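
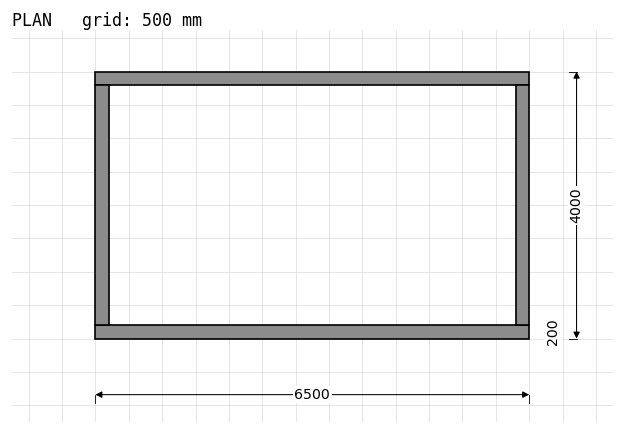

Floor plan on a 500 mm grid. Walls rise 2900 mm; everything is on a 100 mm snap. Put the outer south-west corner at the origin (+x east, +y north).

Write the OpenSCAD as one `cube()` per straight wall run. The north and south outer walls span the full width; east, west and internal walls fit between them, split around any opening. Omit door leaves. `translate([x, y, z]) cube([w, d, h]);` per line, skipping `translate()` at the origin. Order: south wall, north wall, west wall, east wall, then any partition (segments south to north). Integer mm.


cube([6500, 200, 2900]);
translate([0, 3800, 0]) cube([6500, 200, 2900]);
translate([0, 200, 0]) cube([200, 3600, 2900]);
translate([6300, 200, 0]) cube([200, 3600, 2900]);


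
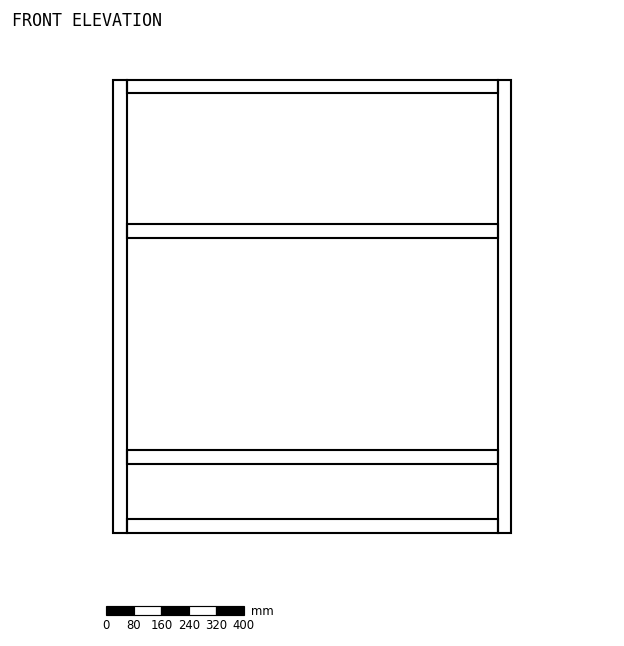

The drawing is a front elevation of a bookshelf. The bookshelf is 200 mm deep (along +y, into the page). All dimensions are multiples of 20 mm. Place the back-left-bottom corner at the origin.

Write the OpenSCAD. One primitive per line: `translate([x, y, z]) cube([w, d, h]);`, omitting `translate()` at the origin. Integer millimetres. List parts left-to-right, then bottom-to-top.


cube([40, 200, 1320]);
translate([40, 0, 0]) cube([1080, 200, 40]);
translate([40, 0, 200]) cube([1080, 200, 40]);
translate([40, 0, 860]) cube([1080, 200, 40]);
translate([40, 0, 1280]) cube([1080, 200, 40]);
translate([1120, 0, 0]) cube([40, 200, 1320]);


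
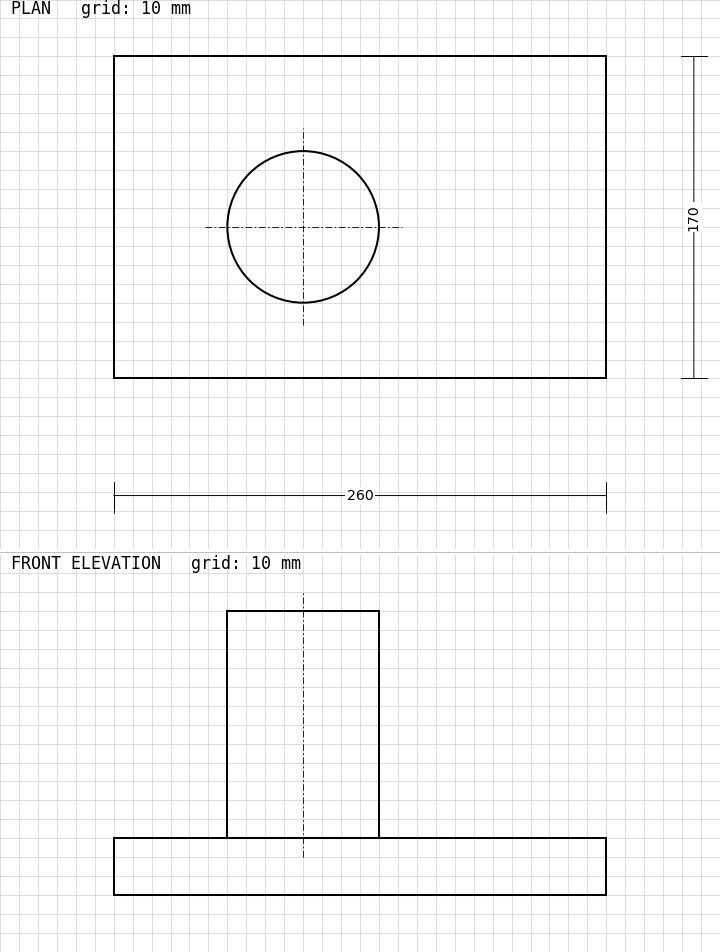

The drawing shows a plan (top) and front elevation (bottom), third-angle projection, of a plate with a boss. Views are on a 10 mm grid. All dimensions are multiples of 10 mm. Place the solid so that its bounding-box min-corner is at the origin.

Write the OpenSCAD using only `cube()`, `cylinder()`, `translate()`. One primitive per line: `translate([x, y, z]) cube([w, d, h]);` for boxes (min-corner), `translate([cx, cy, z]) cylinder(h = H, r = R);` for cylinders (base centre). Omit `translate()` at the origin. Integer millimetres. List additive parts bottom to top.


cube([260, 170, 30]);
translate([100, 80, 30]) cylinder(h = 120, r = 40);


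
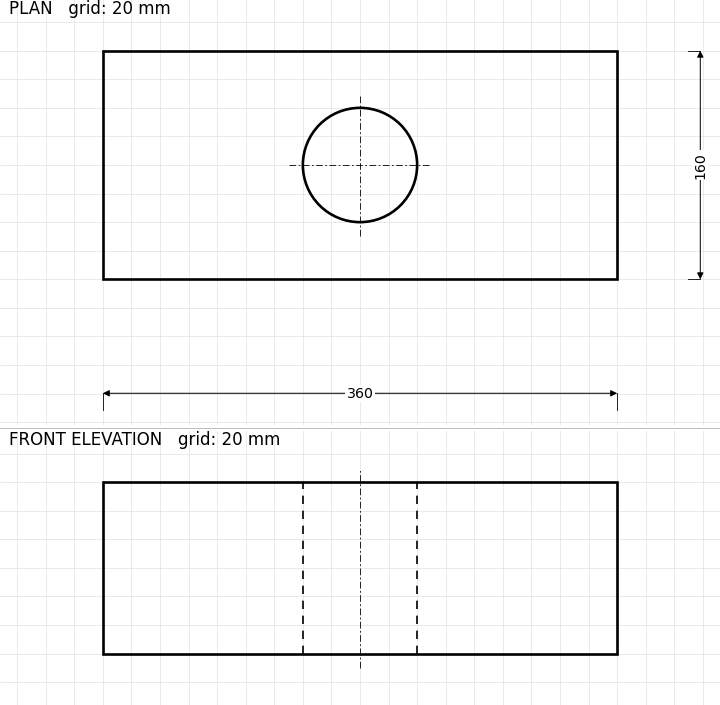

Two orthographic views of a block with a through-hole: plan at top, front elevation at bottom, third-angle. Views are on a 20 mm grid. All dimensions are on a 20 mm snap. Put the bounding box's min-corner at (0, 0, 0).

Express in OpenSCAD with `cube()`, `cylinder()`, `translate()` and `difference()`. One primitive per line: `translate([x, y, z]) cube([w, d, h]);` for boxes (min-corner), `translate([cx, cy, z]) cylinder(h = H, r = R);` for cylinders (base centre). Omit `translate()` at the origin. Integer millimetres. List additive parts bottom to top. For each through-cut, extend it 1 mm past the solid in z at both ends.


difference() {
  cube([360, 160, 120]);
  translate([180, 80, -1]) cylinder(h = 122, r = 40);
}


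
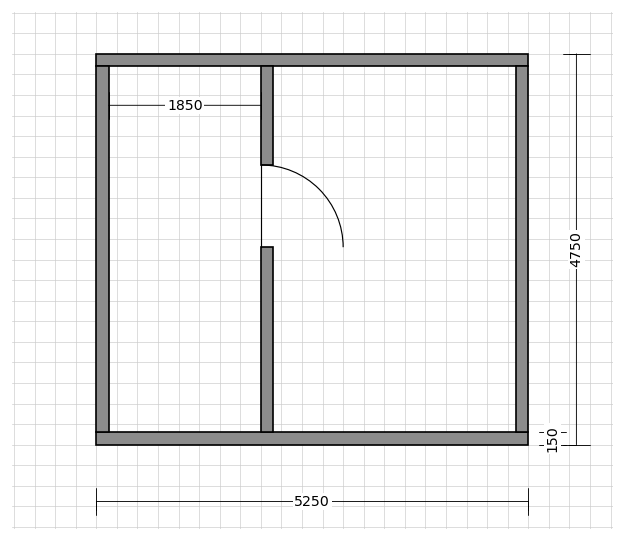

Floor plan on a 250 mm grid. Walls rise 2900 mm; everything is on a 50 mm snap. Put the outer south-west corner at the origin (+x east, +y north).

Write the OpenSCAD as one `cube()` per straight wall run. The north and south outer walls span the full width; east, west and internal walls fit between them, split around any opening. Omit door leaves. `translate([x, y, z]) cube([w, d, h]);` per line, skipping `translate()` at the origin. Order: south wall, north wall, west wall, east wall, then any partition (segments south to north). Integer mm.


cube([5250, 150, 2900]);
translate([0, 4600, 0]) cube([5250, 150, 2900]);
translate([0, 150, 0]) cube([150, 4450, 2900]);
translate([5100, 150, 0]) cube([150, 4450, 2900]);
translate([2000, 150, 0]) cube([150, 2250, 2900]);
translate([2000, 3400, 0]) cube([150, 1200, 2900]);


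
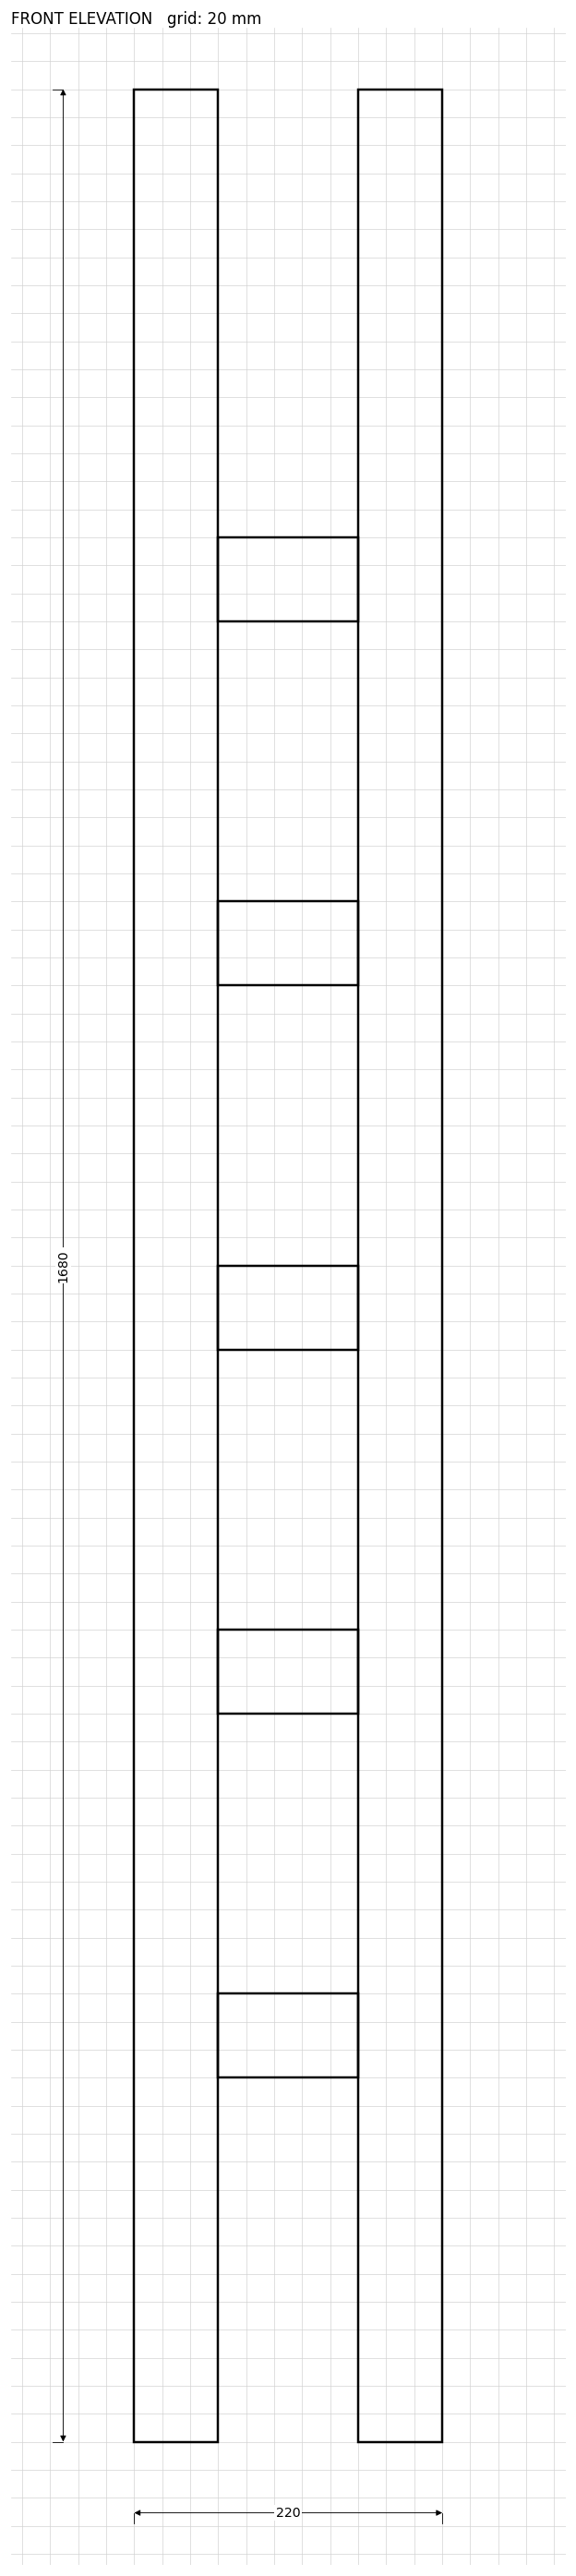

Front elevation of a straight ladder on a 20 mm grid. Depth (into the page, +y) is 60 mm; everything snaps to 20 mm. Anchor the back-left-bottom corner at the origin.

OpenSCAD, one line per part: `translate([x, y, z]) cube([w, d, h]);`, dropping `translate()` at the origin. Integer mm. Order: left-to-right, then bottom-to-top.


cube([60, 60, 1680]);
translate([60, 0, 260]) cube([100, 60, 60]);
translate([60, 0, 520]) cube([100, 60, 60]);
translate([60, 0, 780]) cube([100, 60, 60]);
translate([60, 0, 1040]) cube([100, 60, 60]);
translate([60, 0, 1300]) cube([100, 60, 60]);
translate([160, 0, 0]) cube([60, 60, 1680]);


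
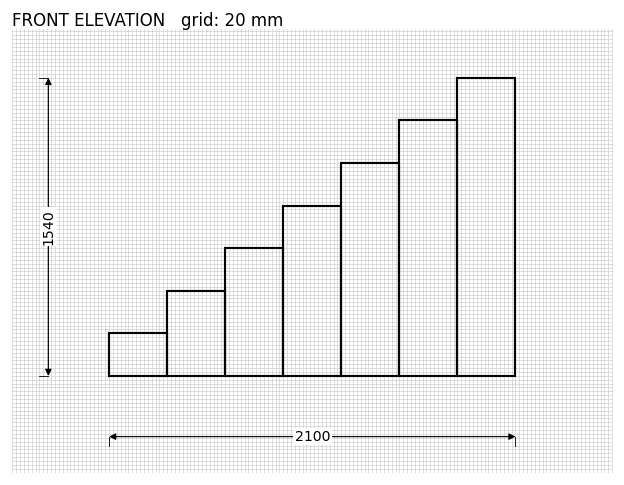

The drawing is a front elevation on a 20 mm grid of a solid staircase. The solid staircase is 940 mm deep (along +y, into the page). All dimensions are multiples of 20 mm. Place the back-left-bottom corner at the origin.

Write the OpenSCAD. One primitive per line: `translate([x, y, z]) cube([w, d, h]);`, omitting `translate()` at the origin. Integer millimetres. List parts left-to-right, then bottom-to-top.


cube([300, 940, 220]);
translate([300, 0, 0]) cube([300, 940, 440]);
translate([600, 0, 0]) cube([300, 940, 660]);
translate([900, 0, 0]) cube([300, 940, 880]);
translate([1200, 0, 0]) cube([300, 940, 1100]);
translate([1500, 0, 0]) cube([300, 940, 1320]);
translate([1800, 0, 0]) cube([300, 940, 1540]);


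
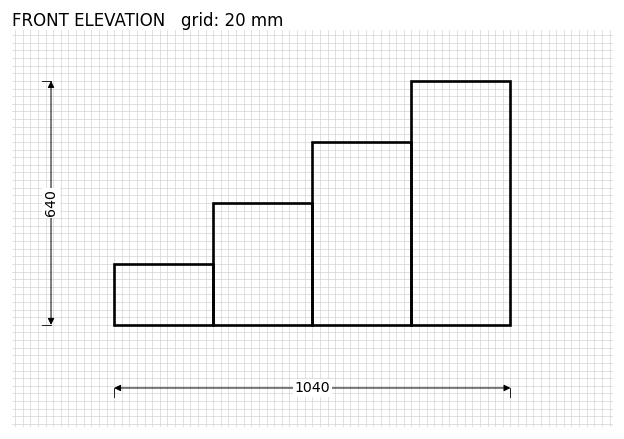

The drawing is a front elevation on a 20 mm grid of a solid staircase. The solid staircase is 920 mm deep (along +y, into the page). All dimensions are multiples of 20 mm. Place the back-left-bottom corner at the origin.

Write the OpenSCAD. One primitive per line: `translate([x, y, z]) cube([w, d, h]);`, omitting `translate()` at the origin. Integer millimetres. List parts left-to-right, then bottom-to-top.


cube([260, 920, 160]);
translate([260, 0, 0]) cube([260, 920, 320]);
translate([520, 0, 0]) cube([260, 920, 480]);
translate([780, 0, 0]) cube([260, 920, 640]);


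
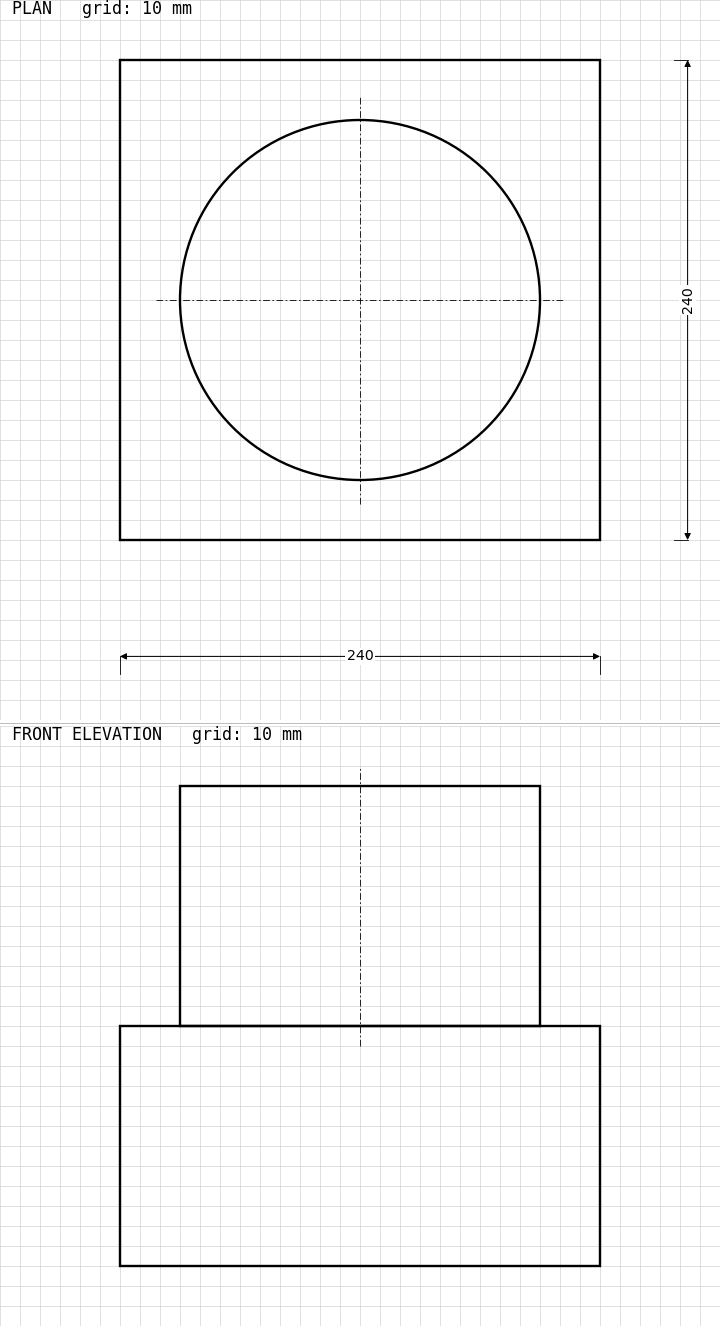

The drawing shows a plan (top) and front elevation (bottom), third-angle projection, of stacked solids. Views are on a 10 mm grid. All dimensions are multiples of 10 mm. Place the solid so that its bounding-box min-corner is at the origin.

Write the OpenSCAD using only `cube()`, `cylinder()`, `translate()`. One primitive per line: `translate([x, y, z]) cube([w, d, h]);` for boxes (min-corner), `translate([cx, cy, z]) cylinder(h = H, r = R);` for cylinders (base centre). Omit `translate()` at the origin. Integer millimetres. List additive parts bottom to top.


cube([240, 240, 120]);
translate([120, 120, 120]) cylinder(h = 120, r = 90);


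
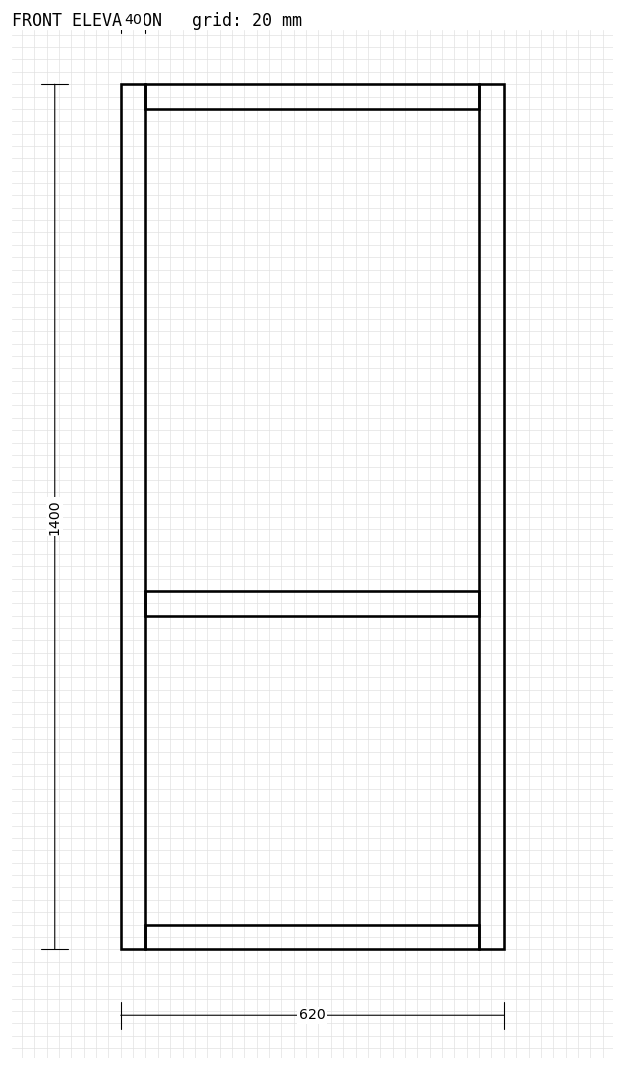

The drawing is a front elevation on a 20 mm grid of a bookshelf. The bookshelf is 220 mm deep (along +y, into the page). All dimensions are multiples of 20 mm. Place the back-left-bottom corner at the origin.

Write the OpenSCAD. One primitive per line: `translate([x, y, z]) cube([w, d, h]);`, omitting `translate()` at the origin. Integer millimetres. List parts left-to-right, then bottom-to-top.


cube([40, 220, 1400]);
translate([40, 0, 0]) cube([540, 220, 40]);
translate([40, 0, 540]) cube([540, 220, 40]);
translate([40, 0, 1360]) cube([540, 220, 40]);
translate([580, 0, 0]) cube([40, 220, 1400]);


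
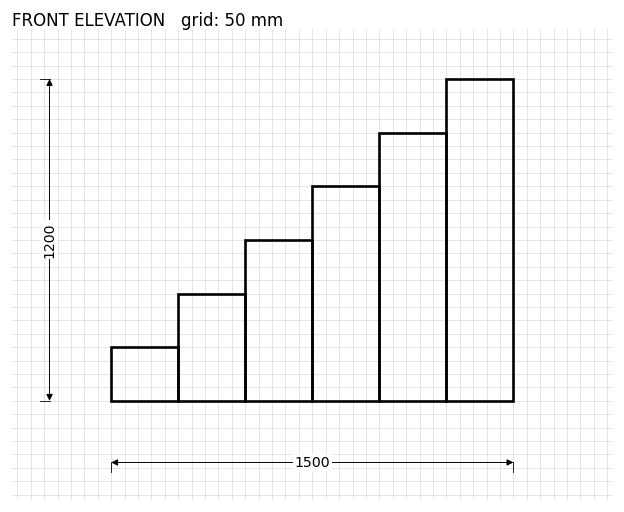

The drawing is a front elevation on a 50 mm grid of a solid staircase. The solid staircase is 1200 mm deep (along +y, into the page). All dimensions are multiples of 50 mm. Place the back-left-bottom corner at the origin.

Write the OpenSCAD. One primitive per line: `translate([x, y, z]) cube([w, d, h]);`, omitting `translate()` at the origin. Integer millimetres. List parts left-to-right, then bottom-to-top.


cube([250, 1200, 200]);
translate([250, 0, 0]) cube([250, 1200, 400]);
translate([500, 0, 0]) cube([250, 1200, 600]);
translate([750, 0, 0]) cube([250, 1200, 800]);
translate([1000, 0, 0]) cube([250, 1200, 1000]);
translate([1250, 0, 0]) cube([250, 1200, 1200]);


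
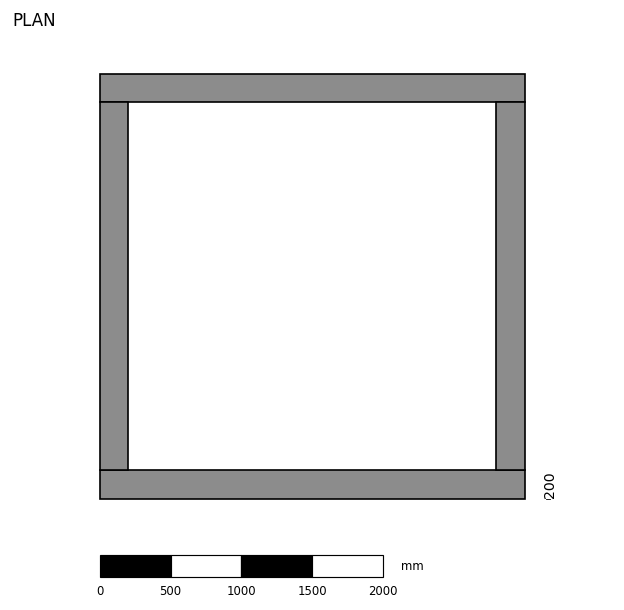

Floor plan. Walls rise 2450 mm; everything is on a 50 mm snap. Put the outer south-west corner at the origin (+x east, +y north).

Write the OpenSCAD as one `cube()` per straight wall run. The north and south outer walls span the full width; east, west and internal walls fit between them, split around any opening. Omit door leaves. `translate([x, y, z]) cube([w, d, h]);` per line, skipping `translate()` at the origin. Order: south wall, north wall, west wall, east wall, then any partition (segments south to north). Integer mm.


cube([3000, 200, 2450]);
translate([0, 2800, 0]) cube([3000, 200, 2450]);
translate([0, 200, 0]) cube([200, 2600, 2450]);
translate([2800, 200, 0]) cube([200, 2600, 2450]);


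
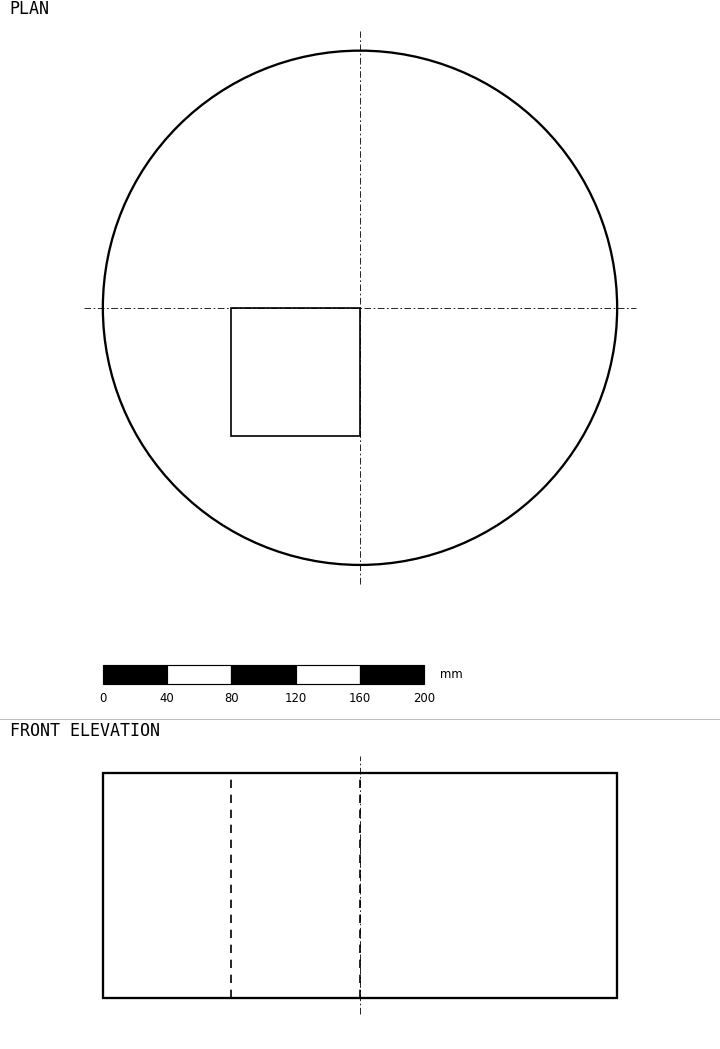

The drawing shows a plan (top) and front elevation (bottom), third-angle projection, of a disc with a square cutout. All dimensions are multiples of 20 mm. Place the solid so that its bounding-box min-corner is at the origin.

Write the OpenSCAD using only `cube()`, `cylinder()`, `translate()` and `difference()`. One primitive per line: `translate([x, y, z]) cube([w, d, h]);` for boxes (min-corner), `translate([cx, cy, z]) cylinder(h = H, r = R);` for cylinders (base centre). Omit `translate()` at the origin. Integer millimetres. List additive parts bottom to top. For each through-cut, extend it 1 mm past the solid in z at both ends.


difference() {
  translate([160, 160, 0]) cylinder(h = 140, r = 160);
  translate([80, 80, -1]) cube([80, 80, 142]);
}


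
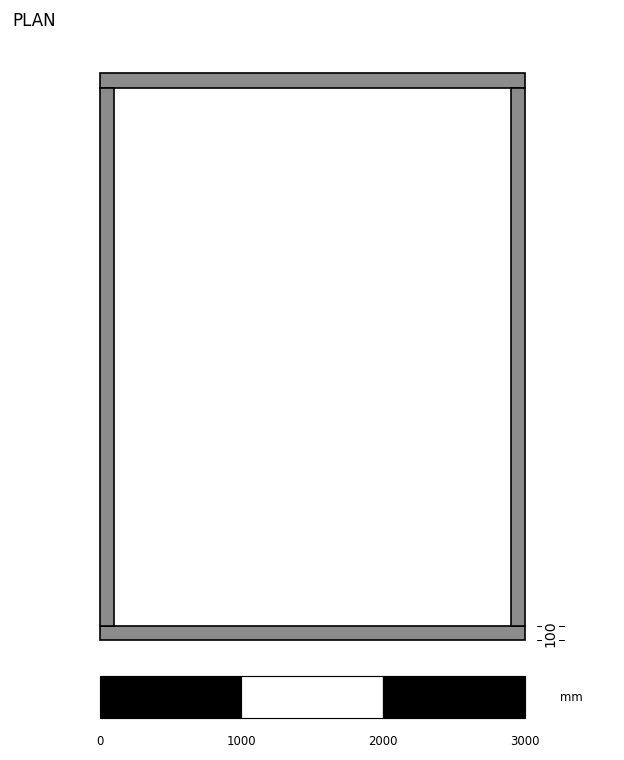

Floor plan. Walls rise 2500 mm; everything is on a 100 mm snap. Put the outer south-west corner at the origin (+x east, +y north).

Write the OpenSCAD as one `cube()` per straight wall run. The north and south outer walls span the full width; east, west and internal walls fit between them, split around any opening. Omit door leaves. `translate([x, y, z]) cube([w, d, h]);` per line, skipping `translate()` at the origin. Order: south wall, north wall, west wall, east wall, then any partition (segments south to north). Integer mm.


cube([3000, 100, 2500]);
translate([0, 3900, 0]) cube([3000, 100, 2500]);
translate([0, 100, 0]) cube([100, 3800, 2500]);
translate([2900, 100, 0]) cube([100, 3800, 2500]);


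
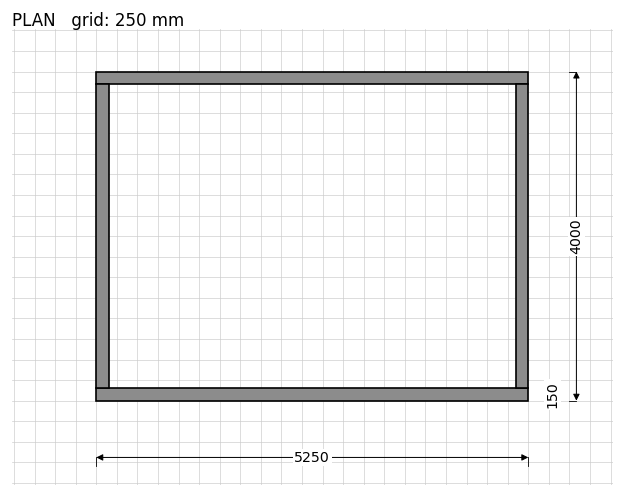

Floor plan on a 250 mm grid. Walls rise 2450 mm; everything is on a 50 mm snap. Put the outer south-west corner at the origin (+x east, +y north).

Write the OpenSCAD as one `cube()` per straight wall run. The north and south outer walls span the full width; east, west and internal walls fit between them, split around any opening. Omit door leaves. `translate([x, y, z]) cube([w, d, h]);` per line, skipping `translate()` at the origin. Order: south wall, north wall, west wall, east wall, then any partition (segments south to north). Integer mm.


cube([5250, 150, 2450]);
translate([0, 3850, 0]) cube([5250, 150, 2450]);
translate([0, 150, 0]) cube([150, 3700, 2450]);
translate([5100, 150, 0]) cube([150, 3700, 2450]);


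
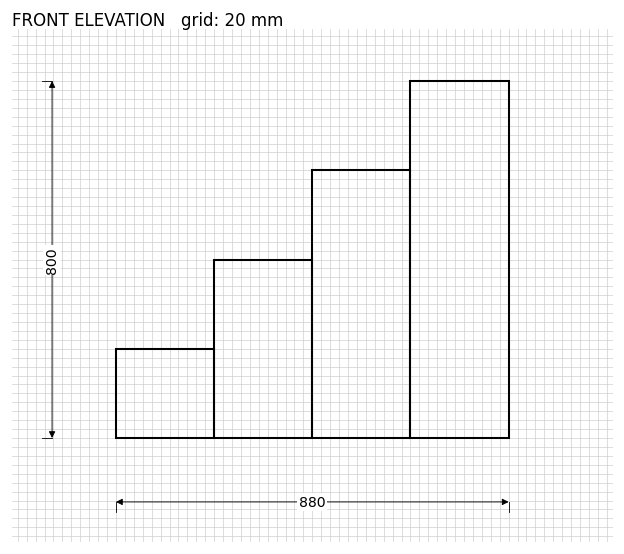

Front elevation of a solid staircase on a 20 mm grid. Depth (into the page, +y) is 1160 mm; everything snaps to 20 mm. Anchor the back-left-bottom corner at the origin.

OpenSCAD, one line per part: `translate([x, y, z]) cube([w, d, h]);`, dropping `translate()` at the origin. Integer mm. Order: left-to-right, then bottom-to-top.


cube([220, 1160, 200]);
translate([220, 0, 0]) cube([220, 1160, 400]);
translate([440, 0, 0]) cube([220, 1160, 600]);
translate([660, 0, 0]) cube([220, 1160, 800]);


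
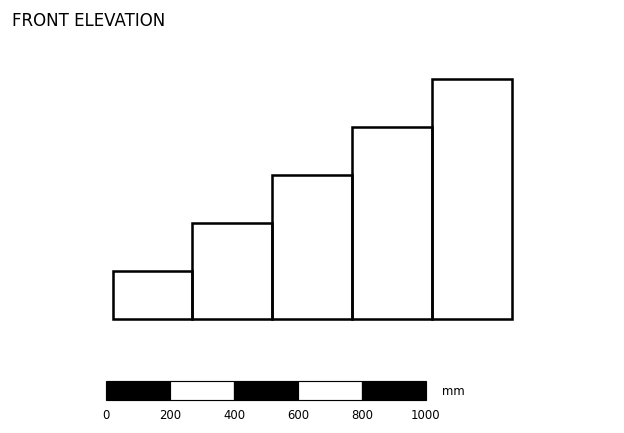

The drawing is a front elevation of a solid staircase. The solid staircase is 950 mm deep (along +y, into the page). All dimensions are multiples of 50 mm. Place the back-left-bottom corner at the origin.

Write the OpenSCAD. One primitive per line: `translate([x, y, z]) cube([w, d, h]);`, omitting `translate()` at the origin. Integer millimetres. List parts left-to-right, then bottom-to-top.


cube([250, 950, 150]);
translate([250, 0, 0]) cube([250, 950, 300]);
translate([500, 0, 0]) cube([250, 950, 450]);
translate([750, 0, 0]) cube([250, 950, 600]);
translate([1000, 0, 0]) cube([250, 950, 750]);


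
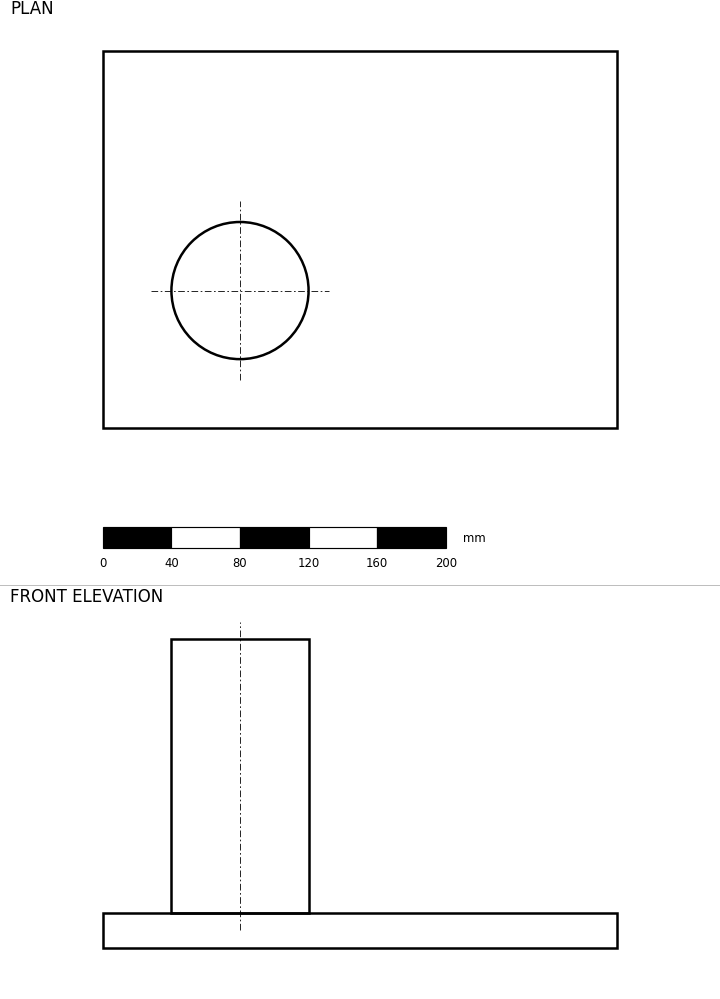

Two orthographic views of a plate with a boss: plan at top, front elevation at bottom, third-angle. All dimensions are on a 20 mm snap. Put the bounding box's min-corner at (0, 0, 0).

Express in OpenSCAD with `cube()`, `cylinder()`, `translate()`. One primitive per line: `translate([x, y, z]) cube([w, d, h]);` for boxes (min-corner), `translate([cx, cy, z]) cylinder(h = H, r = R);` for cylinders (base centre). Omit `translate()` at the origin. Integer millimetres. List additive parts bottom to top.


cube([300, 220, 20]);
translate([80, 80, 20]) cylinder(h = 160, r = 40);


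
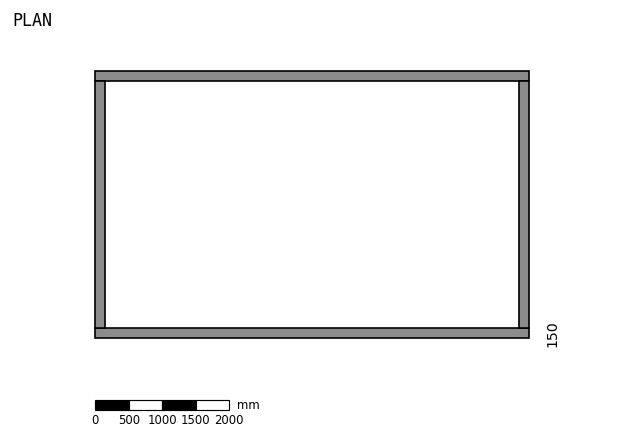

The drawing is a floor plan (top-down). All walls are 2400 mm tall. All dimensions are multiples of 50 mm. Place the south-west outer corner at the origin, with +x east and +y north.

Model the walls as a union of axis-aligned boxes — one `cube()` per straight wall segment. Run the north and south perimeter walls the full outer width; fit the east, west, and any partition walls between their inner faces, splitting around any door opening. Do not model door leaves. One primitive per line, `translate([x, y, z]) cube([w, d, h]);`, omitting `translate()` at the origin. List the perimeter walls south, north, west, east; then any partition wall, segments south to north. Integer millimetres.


cube([6500, 150, 2400]);
translate([0, 3850, 0]) cube([6500, 150, 2400]);
translate([0, 150, 0]) cube([150, 3700, 2400]);
translate([6350, 150, 0]) cube([150, 3700, 2400]);


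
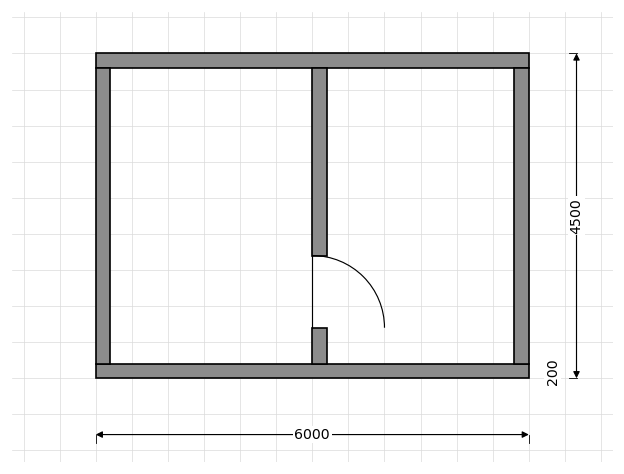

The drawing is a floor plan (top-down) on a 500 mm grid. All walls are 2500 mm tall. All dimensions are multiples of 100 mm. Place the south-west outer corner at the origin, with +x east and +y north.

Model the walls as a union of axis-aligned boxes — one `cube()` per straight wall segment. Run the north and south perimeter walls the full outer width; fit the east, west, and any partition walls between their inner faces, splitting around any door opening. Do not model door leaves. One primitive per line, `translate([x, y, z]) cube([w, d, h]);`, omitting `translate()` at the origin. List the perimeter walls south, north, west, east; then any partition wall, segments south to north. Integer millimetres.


cube([6000, 200, 2500]);
translate([0, 4300, 0]) cube([6000, 200, 2500]);
translate([0, 200, 0]) cube([200, 4100, 2500]);
translate([5800, 200, 0]) cube([200, 4100, 2500]);
translate([3000, 200, 0]) cube([200, 500, 2500]);
translate([3000, 1700, 0]) cube([200, 2600, 2500]);


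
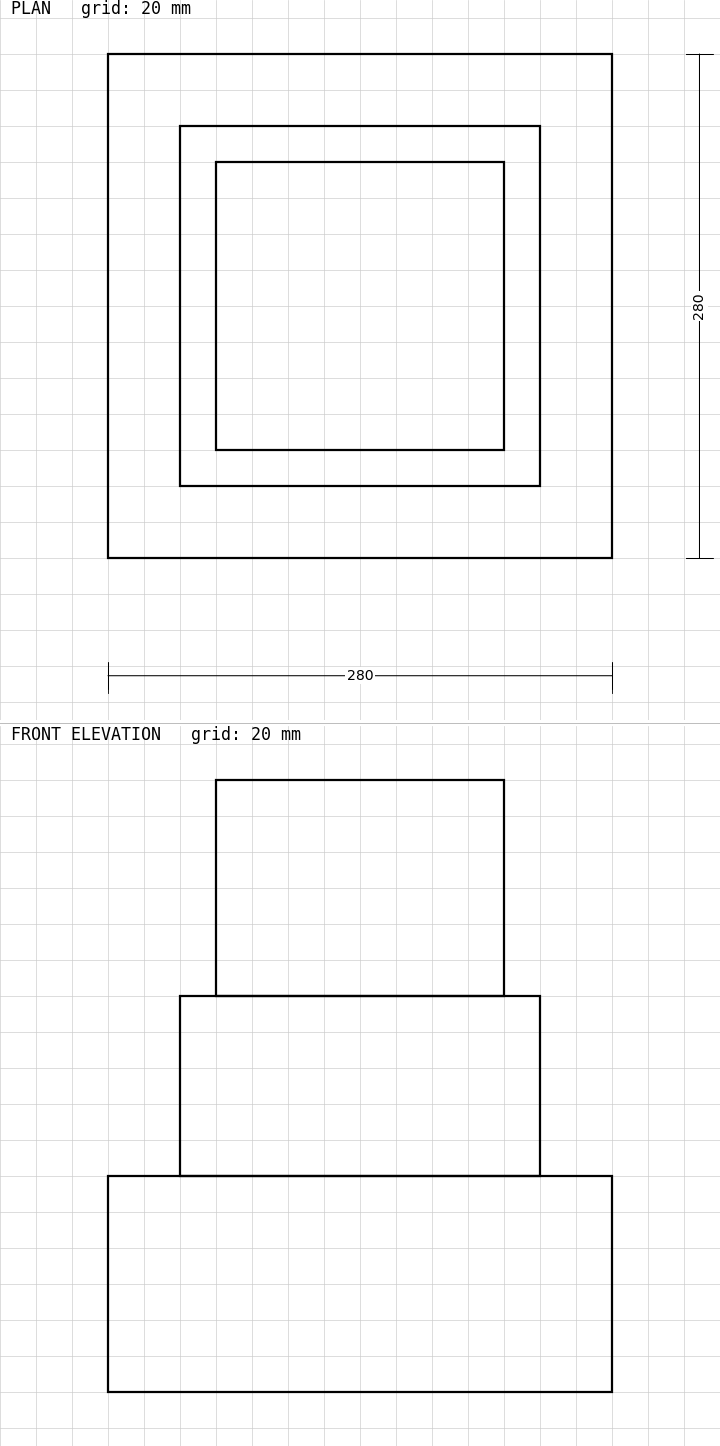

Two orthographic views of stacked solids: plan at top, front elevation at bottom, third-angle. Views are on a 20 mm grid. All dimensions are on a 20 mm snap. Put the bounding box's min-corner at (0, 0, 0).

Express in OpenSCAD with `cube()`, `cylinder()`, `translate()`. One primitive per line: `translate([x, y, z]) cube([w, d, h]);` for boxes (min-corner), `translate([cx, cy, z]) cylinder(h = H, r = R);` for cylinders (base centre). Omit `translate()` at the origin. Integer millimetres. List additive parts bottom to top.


cube([280, 280, 120]);
translate([40, 40, 120]) cube([200, 200, 100]);
translate([60, 60, 220]) cube([160, 160, 120]);


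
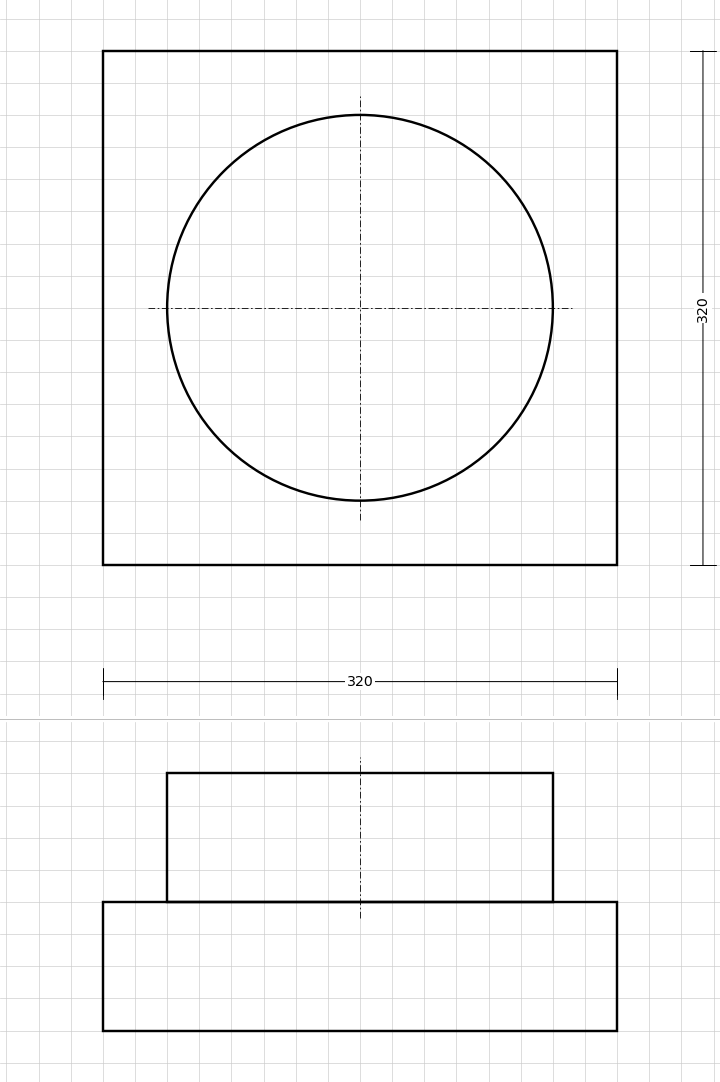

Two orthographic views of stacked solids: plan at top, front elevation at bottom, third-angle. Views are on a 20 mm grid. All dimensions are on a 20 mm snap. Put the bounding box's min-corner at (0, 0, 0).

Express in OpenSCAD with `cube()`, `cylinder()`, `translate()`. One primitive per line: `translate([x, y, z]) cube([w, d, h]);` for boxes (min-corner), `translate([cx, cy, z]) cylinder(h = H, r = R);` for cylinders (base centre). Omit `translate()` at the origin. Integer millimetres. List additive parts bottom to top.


cube([320, 320, 80]);
translate([160, 160, 80]) cylinder(h = 80, r = 120);


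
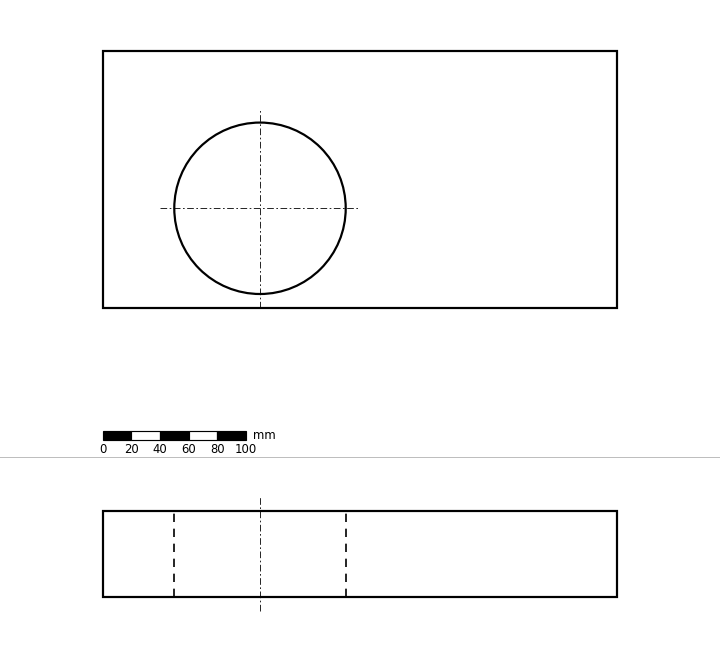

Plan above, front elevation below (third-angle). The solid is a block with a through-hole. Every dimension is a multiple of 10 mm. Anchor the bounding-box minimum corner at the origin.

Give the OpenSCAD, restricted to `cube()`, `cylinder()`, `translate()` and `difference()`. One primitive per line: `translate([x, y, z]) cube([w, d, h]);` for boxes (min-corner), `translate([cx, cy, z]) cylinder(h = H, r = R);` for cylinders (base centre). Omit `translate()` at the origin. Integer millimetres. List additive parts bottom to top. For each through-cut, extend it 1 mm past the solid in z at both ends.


difference() {
  cube([360, 180, 60]);
  translate([110, 70, -1]) cylinder(h = 62, r = 60);
}


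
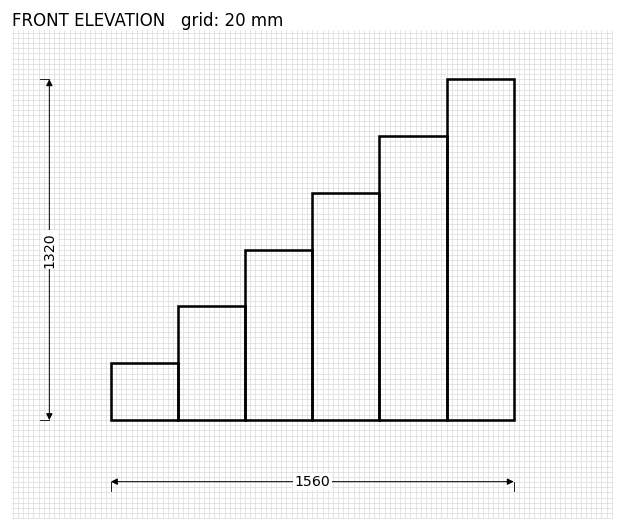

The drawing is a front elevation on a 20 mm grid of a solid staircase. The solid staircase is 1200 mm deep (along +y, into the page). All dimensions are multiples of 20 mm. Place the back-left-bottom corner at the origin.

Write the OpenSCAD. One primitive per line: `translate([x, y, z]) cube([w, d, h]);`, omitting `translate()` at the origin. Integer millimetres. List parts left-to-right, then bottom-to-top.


cube([260, 1200, 220]);
translate([260, 0, 0]) cube([260, 1200, 440]);
translate([520, 0, 0]) cube([260, 1200, 660]);
translate([780, 0, 0]) cube([260, 1200, 880]);
translate([1040, 0, 0]) cube([260, 1200, 1100]);
translate([1300, 0, 0]) cube([260, 1200, 1320]);


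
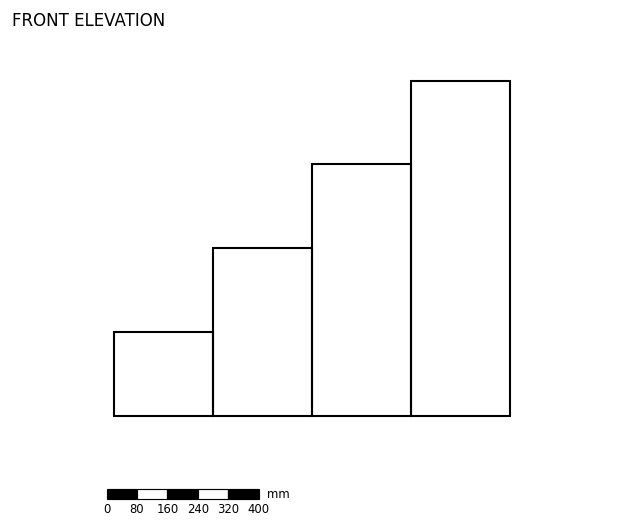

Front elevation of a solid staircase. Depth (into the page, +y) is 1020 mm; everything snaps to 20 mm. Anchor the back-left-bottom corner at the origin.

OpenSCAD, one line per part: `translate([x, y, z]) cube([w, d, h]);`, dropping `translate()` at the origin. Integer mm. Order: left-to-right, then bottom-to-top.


cube([260, 1020, 220]);
translate([260, 0, 0]) cube([260, 1020, 440]);
translate([520, 0, 0]) cube([260, 1020, 660]);
translate([780, 0, 0]) cube([260, 1020, 880]);


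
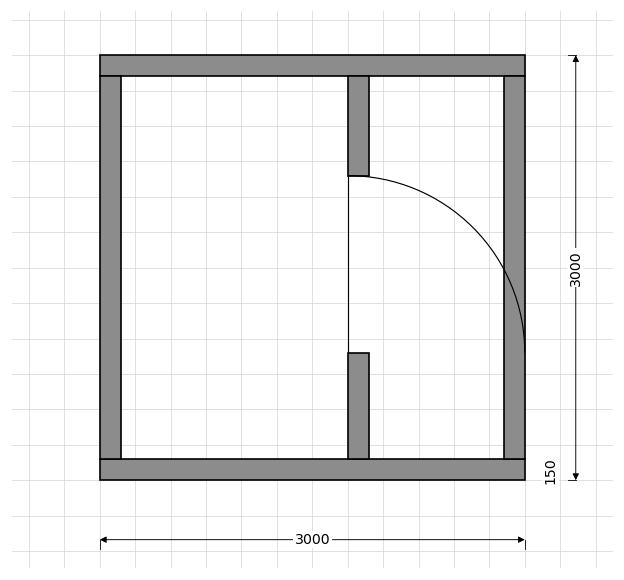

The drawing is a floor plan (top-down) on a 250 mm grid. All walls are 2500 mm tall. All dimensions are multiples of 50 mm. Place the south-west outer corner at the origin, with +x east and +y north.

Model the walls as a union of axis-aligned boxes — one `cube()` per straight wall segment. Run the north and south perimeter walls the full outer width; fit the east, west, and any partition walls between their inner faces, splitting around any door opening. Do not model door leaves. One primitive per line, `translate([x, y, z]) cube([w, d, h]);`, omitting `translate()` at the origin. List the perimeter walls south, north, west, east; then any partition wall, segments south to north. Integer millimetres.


cube([3000, 150, 2500]);
translate([0, 2850, 0]) cube([3000, 150, 2500]);
translate([0, 150, 0]) cube([150, 2700, 2500]);
translate([2850, 150, 0]) cube([150, 2700, 2500]);
translate([1750, 150, 0]) cube([150, 750, 2500]);
translate([1750, 2150, 0]) cube([150, 700, 2500]);


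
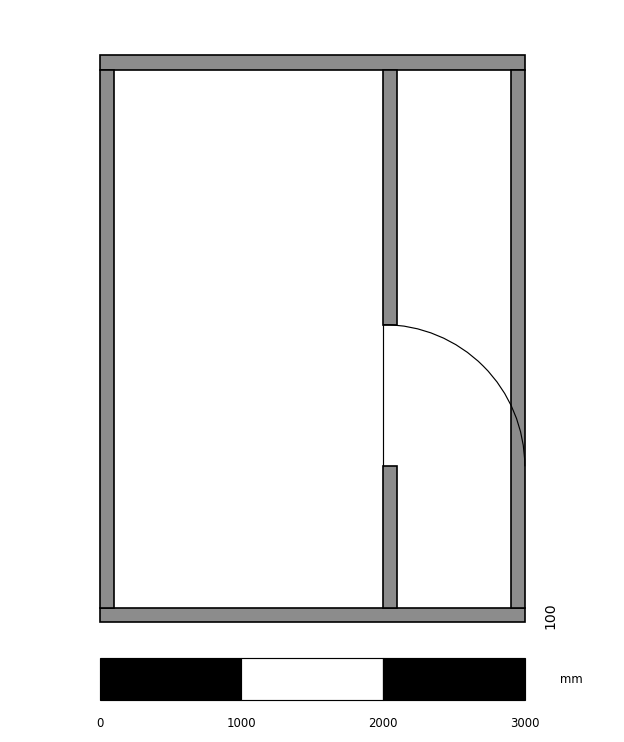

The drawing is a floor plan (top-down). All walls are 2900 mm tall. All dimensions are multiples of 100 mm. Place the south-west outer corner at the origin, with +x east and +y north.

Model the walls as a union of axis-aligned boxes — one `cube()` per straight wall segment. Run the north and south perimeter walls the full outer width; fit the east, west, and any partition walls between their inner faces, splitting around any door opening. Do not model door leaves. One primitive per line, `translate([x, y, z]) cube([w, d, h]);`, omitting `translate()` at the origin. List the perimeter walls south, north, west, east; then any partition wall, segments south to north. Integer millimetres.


cube([3000, 100, 2900]);
translate([0, 3900, 0]) cube([3000, 100, 2900]);
translate([0, 100, 0]) cube([100, 3800, 2900]);
translate([2900, 100, 0]) cube([100, 3800, 2900]);
translate([2000, 100, 0]) cube([100, 1000, 2900]);
translate([2000, 2100, 0]) cube([100, 1800, 2900]);


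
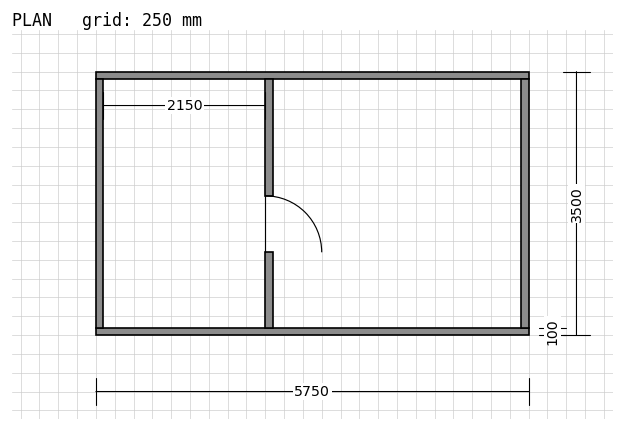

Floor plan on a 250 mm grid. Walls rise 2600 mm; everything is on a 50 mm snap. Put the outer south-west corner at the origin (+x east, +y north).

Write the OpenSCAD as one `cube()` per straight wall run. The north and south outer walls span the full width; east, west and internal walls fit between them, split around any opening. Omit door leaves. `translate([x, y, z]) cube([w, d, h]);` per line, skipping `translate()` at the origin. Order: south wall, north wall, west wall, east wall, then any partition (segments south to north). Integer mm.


cube([5750, 100, 2600]);
translate([0, 3400, 0]) cube([5750, 100, 2600]);
translate([0, 100, 0]) cube([100, 3300, 2600]);
translate([5650, 100, 0]) cube([100, 3300, 2600]);
translate([2250, 100, 0]) cube([100, 1000, 2600]);
translate([2250, 1850, 0]) cube([100, 1550, 2600]);


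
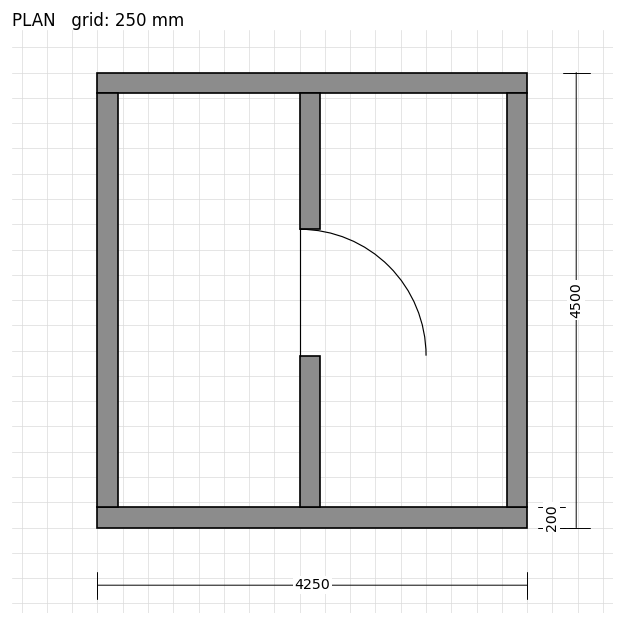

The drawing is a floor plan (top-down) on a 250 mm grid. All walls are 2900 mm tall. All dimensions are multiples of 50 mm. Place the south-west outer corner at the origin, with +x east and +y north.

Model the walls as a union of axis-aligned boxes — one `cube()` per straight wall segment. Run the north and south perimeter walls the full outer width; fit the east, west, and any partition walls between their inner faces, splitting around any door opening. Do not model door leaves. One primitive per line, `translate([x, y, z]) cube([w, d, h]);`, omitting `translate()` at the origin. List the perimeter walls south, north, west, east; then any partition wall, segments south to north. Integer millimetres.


cube([4250, 200, 2900]);
translate([0, 4300, 0]) cube([4250, 200, 2900]);
translate([0, 200, 0]) cube([200, 4100, 2900]);
translate([4050, 200, 0]) cube([200, 4100, 2900]);
translate([2000, 200, 0]) cube([200, 1500, 2900]);
translate([2000, 2950, 0]) cube([200, 1350, 2900]);


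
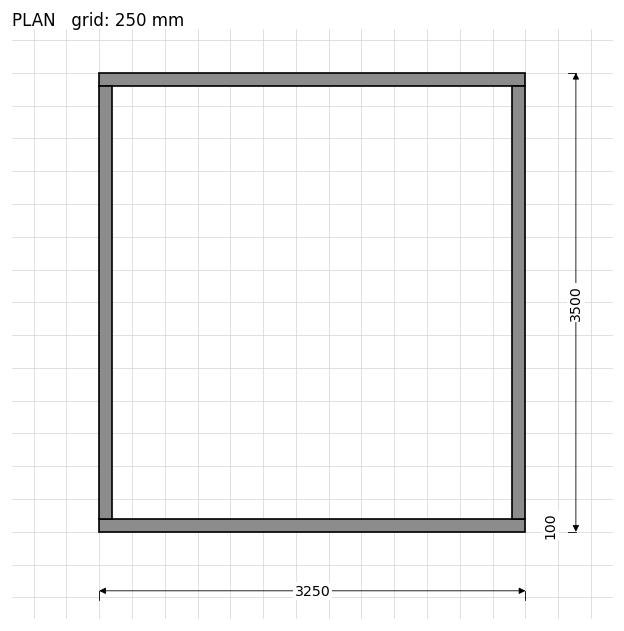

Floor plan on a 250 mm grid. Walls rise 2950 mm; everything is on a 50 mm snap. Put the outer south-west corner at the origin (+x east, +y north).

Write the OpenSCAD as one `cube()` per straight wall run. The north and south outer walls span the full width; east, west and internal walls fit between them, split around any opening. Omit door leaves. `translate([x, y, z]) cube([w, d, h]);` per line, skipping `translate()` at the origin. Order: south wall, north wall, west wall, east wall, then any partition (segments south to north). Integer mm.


cube([3250, 100, 2950]);
translate([0, 3400, 0]) cube([3250, 100, 2950]);
translate([0, 100, 0]) cube([100, 3300, 2950]);
translate([3150, 100, 0]) cube([100, 3300, 2950]);


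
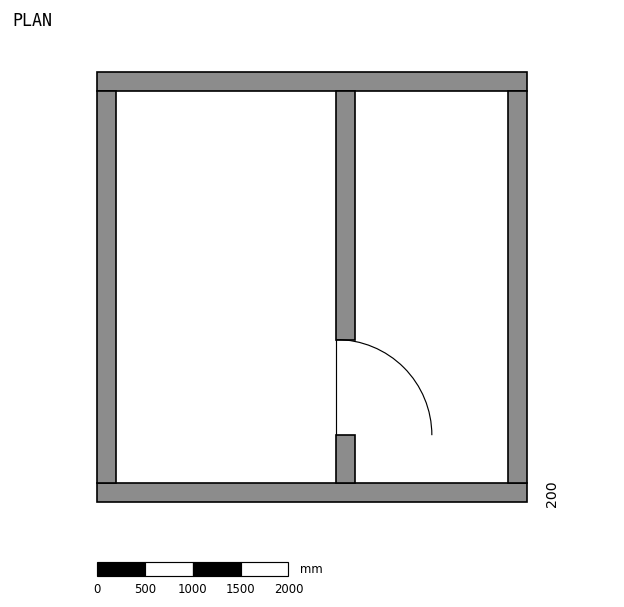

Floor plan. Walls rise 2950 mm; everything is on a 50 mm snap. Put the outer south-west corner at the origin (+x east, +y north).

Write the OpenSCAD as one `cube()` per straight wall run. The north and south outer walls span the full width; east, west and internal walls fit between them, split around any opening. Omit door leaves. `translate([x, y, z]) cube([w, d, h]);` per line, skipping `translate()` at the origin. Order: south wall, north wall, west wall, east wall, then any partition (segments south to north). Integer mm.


cube([4500, 200, 2950]);
translate([0, 4300, 0]) cube([4500, 200, 2950]);
translate([0, 200, 0]) cube([200, 4100, 2950]);
translate([4300, 200, 0]) cube([200, 4100, 2950]);
translate([2500, 200, 0]) cube([200, 500, 2950]);
translate([2500, 1700, 0]) cube([200, 2600, 2950]);


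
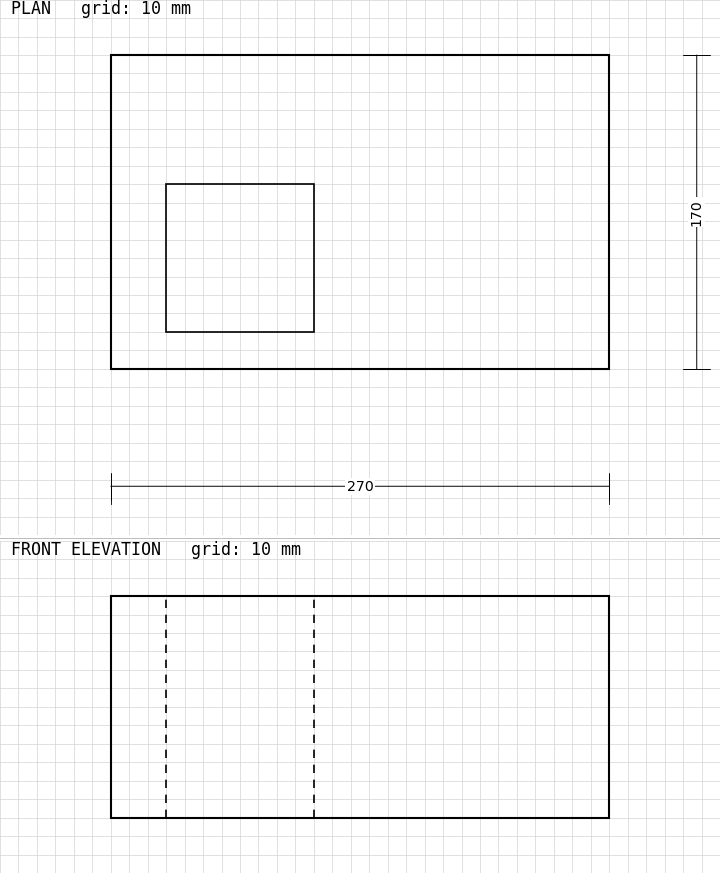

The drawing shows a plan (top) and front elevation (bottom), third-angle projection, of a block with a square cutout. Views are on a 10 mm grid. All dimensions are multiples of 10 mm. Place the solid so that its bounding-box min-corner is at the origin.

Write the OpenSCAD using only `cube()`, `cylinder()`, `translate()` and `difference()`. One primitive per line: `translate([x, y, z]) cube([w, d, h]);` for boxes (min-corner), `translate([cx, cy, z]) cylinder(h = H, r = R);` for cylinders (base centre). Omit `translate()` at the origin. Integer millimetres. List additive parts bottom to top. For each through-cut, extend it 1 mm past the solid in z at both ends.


difference() {
  cube([270, 170, 120]);
  translate([30, 20, -1]) cube([80, 80, 122]);
}


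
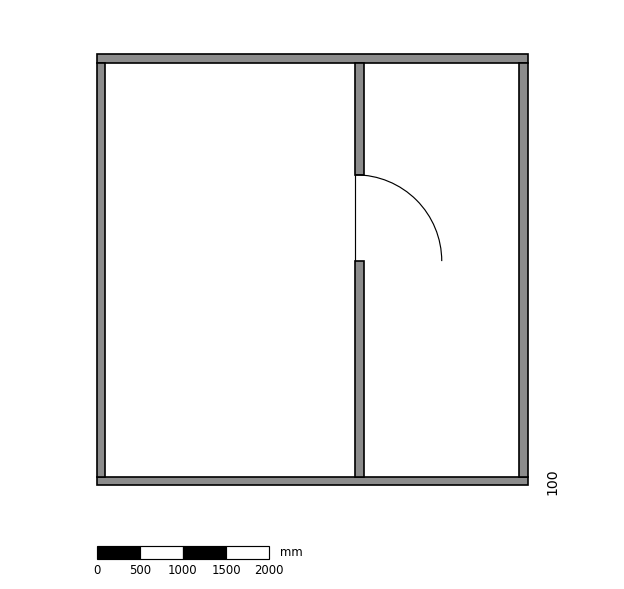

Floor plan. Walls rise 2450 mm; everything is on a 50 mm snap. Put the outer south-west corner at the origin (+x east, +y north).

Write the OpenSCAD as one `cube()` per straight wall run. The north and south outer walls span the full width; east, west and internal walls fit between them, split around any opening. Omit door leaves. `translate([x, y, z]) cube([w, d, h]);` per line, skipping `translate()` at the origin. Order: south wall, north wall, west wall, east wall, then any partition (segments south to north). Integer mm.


cube([5000, 100, 2450]);
translate([0, 4900, 0]) cube([5000, 100, 2450]);
translate([0, 100, 0]) cube([100, 4800, 2450]);
translate([4900, 100, 0]) cube([100, 4800, 2450]);
translate([3000, 100, 0]) cube([100, 2500, 2450]);
translate([3000, 3600, 0]) cube([100, 1300, 2450]);


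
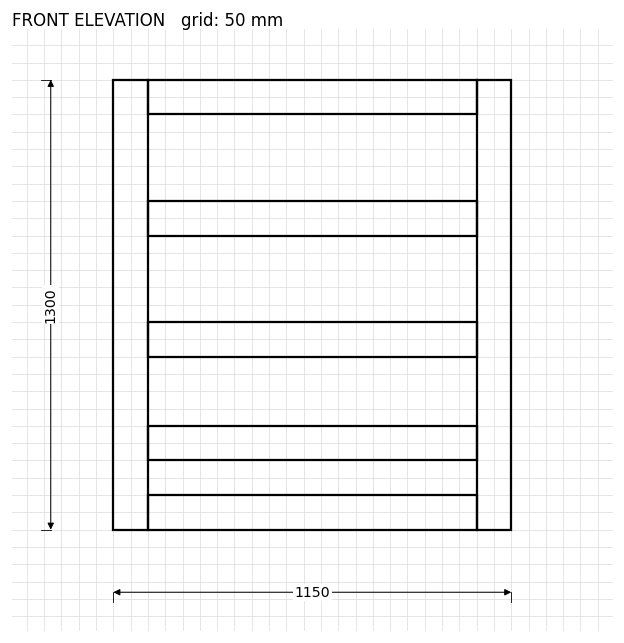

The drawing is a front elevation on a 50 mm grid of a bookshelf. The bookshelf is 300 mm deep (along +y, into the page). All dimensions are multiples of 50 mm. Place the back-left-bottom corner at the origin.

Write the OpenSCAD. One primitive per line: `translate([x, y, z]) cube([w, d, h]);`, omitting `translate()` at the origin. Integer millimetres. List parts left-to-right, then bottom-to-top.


cube([100, 300, 1300]);
translate([100, 0, 0]) cube([950, 300, 100]);
translate([100, 0, 200]) cube([950, 300, 100]);
translate([100, 0, 500]) cube([950, 300, 100]);
translate([100, 0, 850]) cube([950, 300, 100]);
translate([100, 0, 1200]) cube([950, 300, 100]);
translate([1050, 0, 0]) cube([100, 300, 1300]);


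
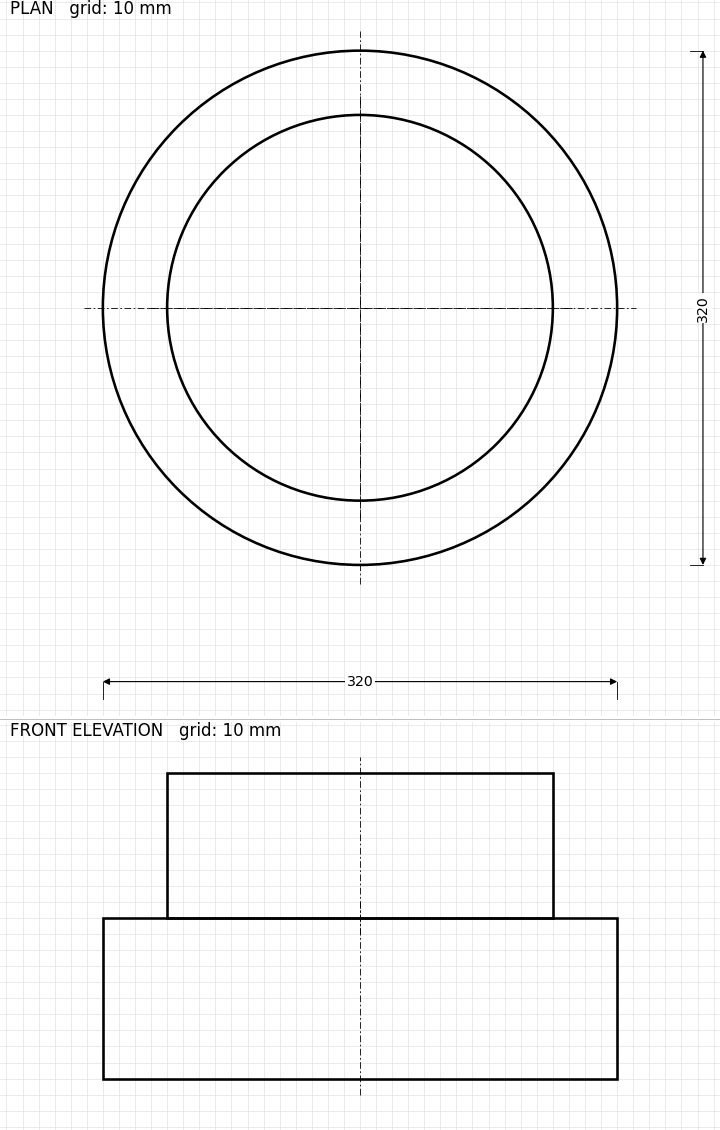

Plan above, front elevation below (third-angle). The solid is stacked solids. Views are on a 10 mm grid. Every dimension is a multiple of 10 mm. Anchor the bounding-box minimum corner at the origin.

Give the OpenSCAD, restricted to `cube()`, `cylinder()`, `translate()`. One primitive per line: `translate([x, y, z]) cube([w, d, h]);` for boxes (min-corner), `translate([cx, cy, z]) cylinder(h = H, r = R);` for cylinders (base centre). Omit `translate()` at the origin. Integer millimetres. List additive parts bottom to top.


translate([160, 160, 0]) cylinder(h = 100, r = 160);
translate([160, 160, 100]) cylinder(h = 90, r = 120);


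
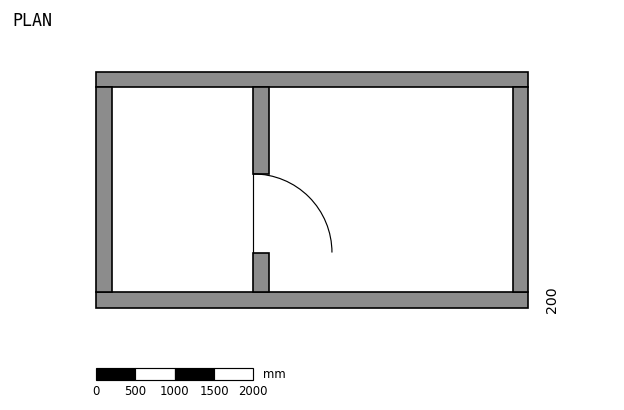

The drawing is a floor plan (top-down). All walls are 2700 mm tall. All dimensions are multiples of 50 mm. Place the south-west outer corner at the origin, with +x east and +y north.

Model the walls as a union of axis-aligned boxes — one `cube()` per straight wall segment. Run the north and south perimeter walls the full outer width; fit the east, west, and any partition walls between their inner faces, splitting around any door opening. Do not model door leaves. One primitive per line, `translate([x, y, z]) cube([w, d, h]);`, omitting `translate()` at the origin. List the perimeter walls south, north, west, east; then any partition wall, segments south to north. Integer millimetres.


cube([5500, 200, 2700]);
translate([0, 2800, 0]) cube([5500, 200, 2700]);
translate([0, 200, 0]) cube([200, 2600, 2700]);
translate([5300, 200, 0]) cube([200, 2600, 2700]);
translate([2000, 200, 0]) cube([200, 500, 2700]);
translate([2000, 1700, 0]) cube([200, 1100, 2700]);


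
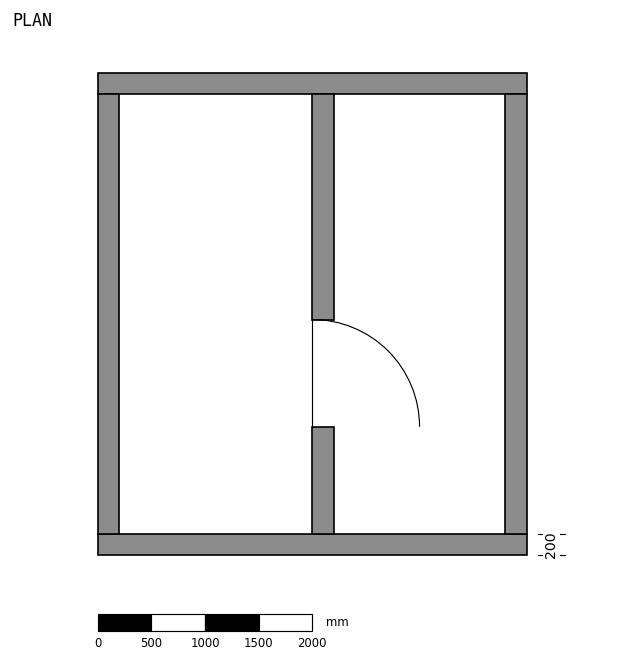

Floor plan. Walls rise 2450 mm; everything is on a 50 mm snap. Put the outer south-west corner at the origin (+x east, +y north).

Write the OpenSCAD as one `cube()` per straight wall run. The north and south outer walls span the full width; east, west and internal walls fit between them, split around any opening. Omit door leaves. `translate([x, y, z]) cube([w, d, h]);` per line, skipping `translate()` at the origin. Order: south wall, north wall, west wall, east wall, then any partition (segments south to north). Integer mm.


cube([4000, 200, 2450]);
translate([0, 4300, 0]) cube([4000, 200, 2450]);
translate([0, 200, 0]) cube([200, 4100, 2450]);
translate([3800, 200, 0]) cube([200, 4100, 2450]);
translate([2000, 200, 0]) cube([200, 1000, 2450]);
translate([2000, 2200, 0]) cube([200, 2100, 2450]);


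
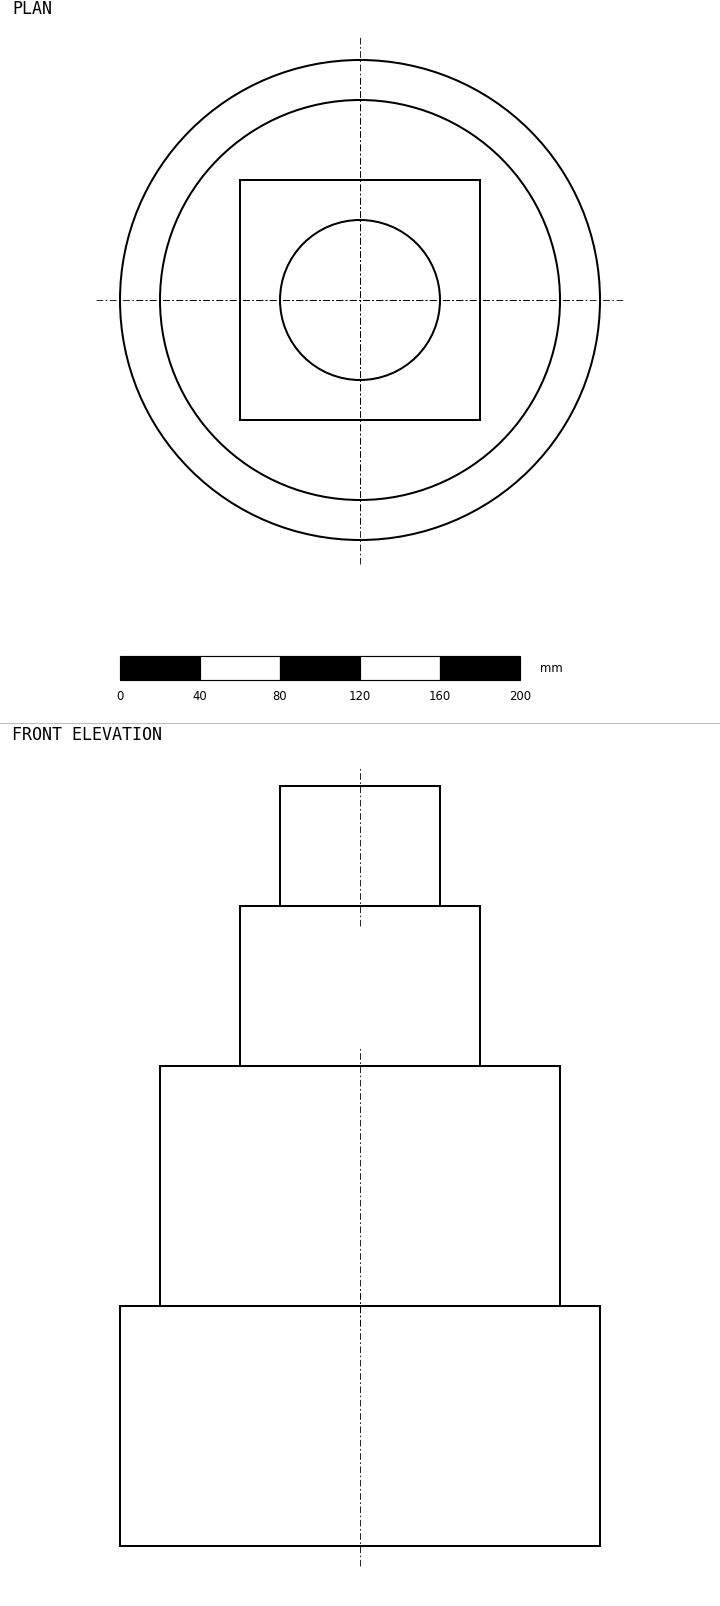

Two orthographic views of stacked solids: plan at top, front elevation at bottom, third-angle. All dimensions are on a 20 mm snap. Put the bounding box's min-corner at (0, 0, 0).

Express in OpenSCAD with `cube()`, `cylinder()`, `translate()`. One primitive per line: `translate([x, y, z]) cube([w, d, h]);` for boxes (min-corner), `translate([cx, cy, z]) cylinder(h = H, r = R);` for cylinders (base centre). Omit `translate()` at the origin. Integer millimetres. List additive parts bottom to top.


translate([120, 120, 0]) cylinder(h = 120, r = 120);
translate([120, 120, 120]) cylinder(h = 120, r = 100);
translate([60, 60, 240]) cube([120, 120, 80]);
translate([120, 120, 320]) cylinder(h = 60, r = 40);


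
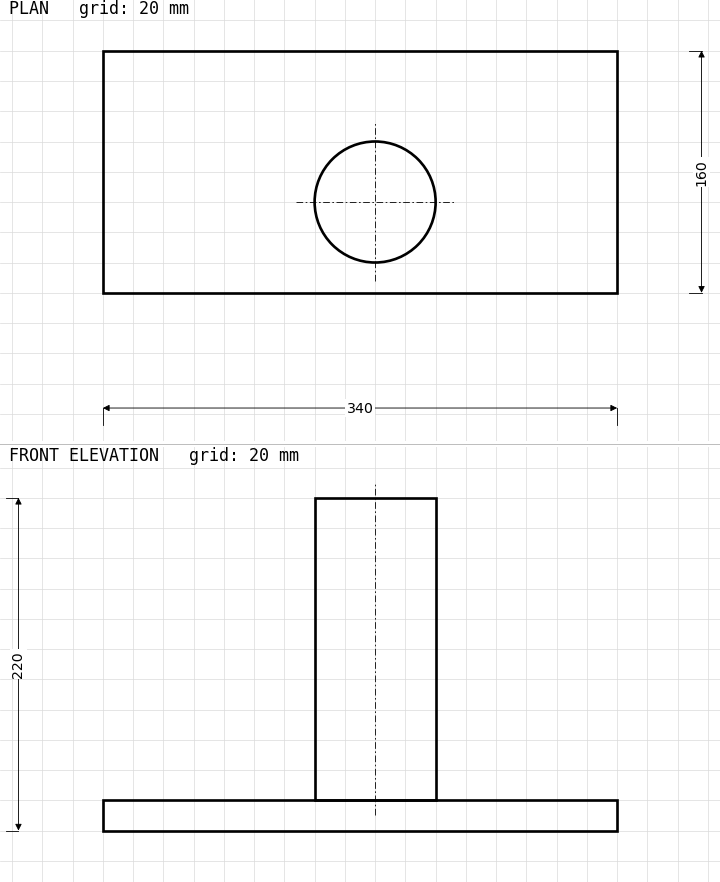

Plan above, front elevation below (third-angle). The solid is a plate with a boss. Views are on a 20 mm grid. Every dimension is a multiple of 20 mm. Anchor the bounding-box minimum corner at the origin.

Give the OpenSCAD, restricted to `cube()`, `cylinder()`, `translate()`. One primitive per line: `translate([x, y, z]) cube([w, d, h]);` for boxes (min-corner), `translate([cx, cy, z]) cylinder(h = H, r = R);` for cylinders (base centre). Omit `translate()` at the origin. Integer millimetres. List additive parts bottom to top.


cube([340, 160, 20]);
translate([180, 60, 20]) cylinder(h = 200, r = 40);


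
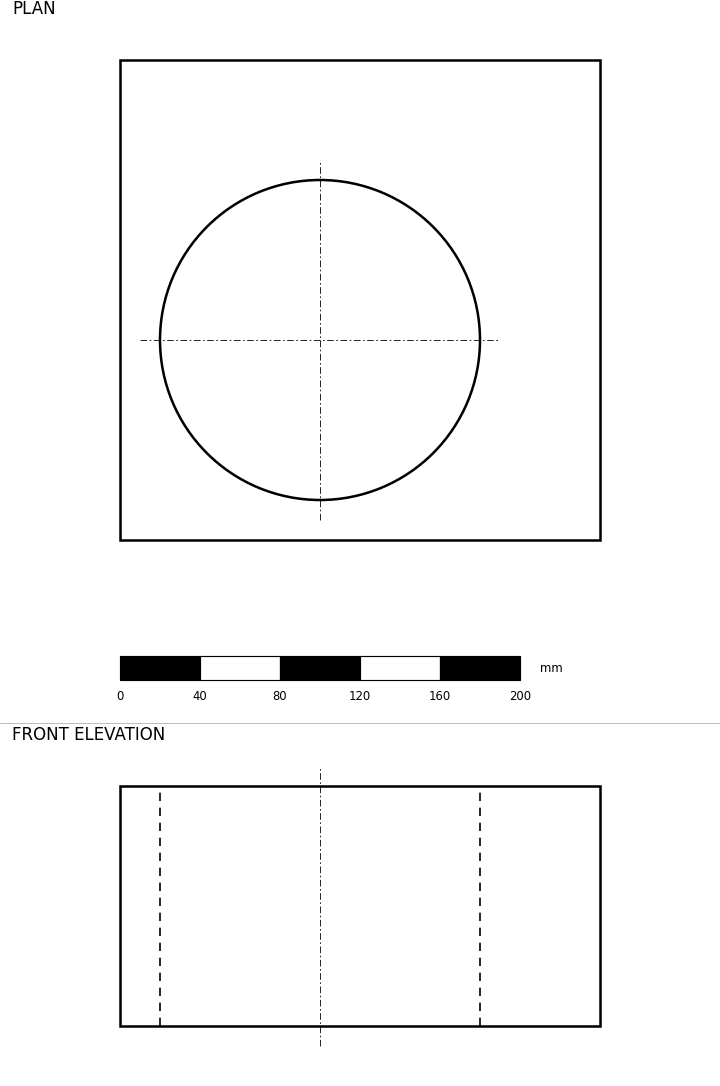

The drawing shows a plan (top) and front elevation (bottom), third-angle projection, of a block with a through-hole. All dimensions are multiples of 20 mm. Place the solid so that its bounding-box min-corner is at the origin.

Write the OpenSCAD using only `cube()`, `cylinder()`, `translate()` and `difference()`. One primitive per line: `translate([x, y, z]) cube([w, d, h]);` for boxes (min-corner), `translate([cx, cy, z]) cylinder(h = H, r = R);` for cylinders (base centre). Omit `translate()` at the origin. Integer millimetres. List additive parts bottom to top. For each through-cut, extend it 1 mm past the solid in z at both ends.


difference() {
  cube([240, 240, 120]);
  translate([100, 100, -1]) cylinder(h = 122, r = 80);
}
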